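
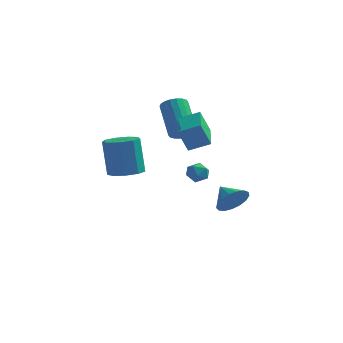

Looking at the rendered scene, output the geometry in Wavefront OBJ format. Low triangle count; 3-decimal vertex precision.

v -0.929 -4.075 0.487
v -0.151 -4.53 0.674
v -0.493 -4.28 2.7
v -1.271 -3.825 2.513
v -0.033 -3.914 0.618
v -0.375 -3.664 2.644
v -0.334 -3.374 0.501
v -0.675 -3.124 2.527
v -0.913 -3.162 0.377
v -1.255 -2.912 2.403
v -1.5 -3.377 0.304
v -1.842 -3.127 2.331
v -1.82 -3.919 0.317
v -2.162 -3.669 2.344
v -1.723 -4.534 0.41
v -2.065 -4.284 2.436
v -1.255 -4.934 0.538
v -1.596 -4.684 2.564
v -0.634 -4.932 0.643
v -0.976 -4.682 2.669
v 0.667 -0.438 2.034
v 1.3 -0.366 2.368
v 0.387 0.931 3.82
v -0.247 0.858 3.486
v 1.304 -0.125 2.155
v 0.391 1.171 3.608
v 1.181 0.053 1.919
v 0.268 1.349 3.371
v 0.956 0.134 1.706
v 0.043 1.43 3.158
v 0.674 0.101 1.557
v -0.239 1.397 3.009
v 0.39 -0.038 1.503
v -0.523 1.258 2.955
v 0.162 -0.256 1.554
v -0.752 1.04 3.006
v 0.033 -0.511 1.7
v -0.88 0.786 3.152
v 0.029 -0.751 1.912
v -0.884 0.545 3.365
v 0.152 -0.929 2.149
v -0.761 0.367 3.601
v 0.377 -1.01 2.362
v -0.536 0.286 3.814
v 0.659 -0.977 2.511
v -0.254 0.319 3.963
v 0.943 -0.838 2.565
v 0.03 0.458 4.017
v 1.172 -0.62 2.514
v 0.258 0.676 3.966
v 2.458 2.18 -3.357
v 2.793 1.821 -2.509
v 1.562 2.84 -2.723
v 3.04 2.215 -2.57
v 3.154 2.601 -2.811
v 3.109 2.89 -3.177
v 2.914 3.017 -3.585
v 2.614 2.951 -3.94
v 2.279 2.71 -4.161
v 1.985 2.346 -4.199
v 1.799 1.945 -4.043
v 1.763 1.597 -3.73
v 1.887 1.383 -3.332
v 2.142 1.351 -2.939
v 2.469 1.509 -2.642
v 1.052 -0.858 -0.06
v 1.401 -0.376 -0.352
v 1.819 -1.564 -0.308
v 2.168 -1.082 -0.6
v 2.093 -1.084 0.058
v 1.619 -0.648 0.211
v 1.601 -1.292 -0.871
v 1.127 -0.856 -0.718
v 1.74 -0.645 -0.854
v 2.044 -0.516 -0.279
v 1.176 -1.424 -0.381
v 1.48 -1.295 0.194
v 1.802 -2.989 1.887
v 1.353 -3.224 3.117
v 1.093 -0.922 2.023
v 0.644 -1.156 3.253
v 2.836 -2.664 2.327
v 2.387 -2.898 3.557
v 2.127 -0.596 2.463
v 1.678 -0.831 3.693
f 2 1 5
f 2 5 3
f 3 5 6
f 3 6 4
f 5 1 7
f 5 7 6
f 6 7 8
f 6 8 4
f 7 1 9
f 7 9 8
f 8 9 10
f 8 10 4
f 9 1 11
f 9 11 10
f 10 11 12
f 10 12 4
f 11 1 13
f 11 13 12
f 12 13 14
f 12 14 4
f 13 1 15
f 13 15 14
f 14 15 16
f 14 16 4
f 15 1 17
f 15 17 16
f 16 17 18
f 16 18 4
f 17 1 19
f 17 19 18
f 18 19 20
f 18 20 4
f 19 1 2
f 19 2 20
f 20 2 3
f 20 3 4
f 22 21 25
f 22 25 23
f 23 25 26
f 23 26 24
f 25 21 27
f 25 27 26
f 26 27 28
f 26 28 24
f 27 21 29
f 27 29 28
f 28 29 30
f 28 30 24
f 29 21 31
f 29 31 30
f 30 31 32
f 30 32 24
f 31 21 33
f 31 33 32
f 32 33 34
f 32 34 24
f 33 21 35
f 33 35 34
f 34 35 36
f 34 36 24
f 35 21 37
f 35 37 36
f 36 37 38
f 36 38 24
f 37 21 39
f 37 39 38
f 38 39 40
f 38 40 24
f 39 21 41
f 39 41 40
f 40 41 42
f 40 42 24
f 41 21 43
f 41 43 42
f 42 43 44
f 42 44 24
f 43 21 45
f 43 45 44
f 44 45 46
f 44 46 24
f 45 21 47
f 45 47 46
f 46 47 48
f 46 48 24
f 47 21 49
f 47 49 48
f 48 49 50
f 48 50 24
f 49 21 22
f 49 22 50
f 50 22 23
f 50 23 24
f 52 51 54
f 52 54 53
f 54 51 55
f 54 55 53
f 55 51 56
f 55 56 53
f 56 51 57
f 56 57 53
f 57 51 58
f 57 58 53
f 58 51 59
f 58 59 53
f 59 51 60
f 59 60 53
f 60 51 61
f 60 61 53
f 61 51 62
f 61 62 53
f 62 51 63
f 62 63 53
f 63 51 64
f 63 64 53
f 64 51 65
f 64 65 53
f 65 51 52
f 65 52 53
f 66 77 71
f 66 71 67
f 66 67 73
f 66 73 76
f 66 76 77
f 67 71 75
f 71 77 70
f 77 76 68
f 76 73 72
f 73 67 74
f 69 75 70
f 69 70 68
f 69 68 72
f 69 72 74
f 69 74 75
f 70 75 71
f 68 70 77
f 72 68 76
f 74 72 73
f 75 74 67
f 79 81 78
f 82 79 78
f 78 81 80
f 80 82 78
f 79 85 81
f 83 79 82
f 83 85 79
f 81 85 80
f 84 82 80
f 80 85 84
f 84 83 82
f 85 83 84



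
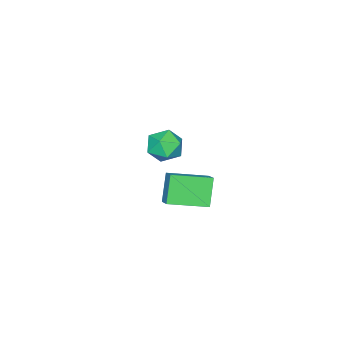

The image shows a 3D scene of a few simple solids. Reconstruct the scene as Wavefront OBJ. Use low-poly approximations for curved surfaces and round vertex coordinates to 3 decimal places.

v -1.15 -2.514 -3.304
v -1.908 -2.854 -2.019
v -2.439 -1.163 -3.706
v -3.197 -1.503 -2.422
v -0.663 -1.917 -2.858
v -1.421 -2.257 -1.574
v -1.952 -0.566 -3.261
v -2.71 -0.906 -1.976
v 0.341 -0.379 2.632
v 1.034 0.038 2.959
v 1.186 -1.398 2.141
v 1.879 -0.981 2.468
v 1.298 -1.348 3.005
v 0.775 -0.718 3.309
v 1.445 -0.642 1.791
v 0.922 -0.012 2.095
v 1.716 -0.124 2.439
v 1.625 -0.561 3.19
v 0.595 -0.799 1.91
v 0.504 -1.236 2.661
f 2 4 1
f 5 2 1
f 1 4 3
f 3 5 1
f 2 8 4
f 6 2 5
f 6 8 2
f 4 8 3
f 7 5 3
f 3 8 7
f 7 6 5
f 8 6 7
f 9 20 14
f 9 14 10
f 9 10 16
f 9 16 19
f 9 19 20
f 10 14 18
f 14 20 13
f 20 19 11
f 19 16 15
f 16 10 17
f 12 18 13
f 12 13 11
f 12 11 15
f 12 15 17
f 12 17 18
f 13 18 14
f 11 13 20
f 15 11 19
f 17 15 16
f 18 17 10



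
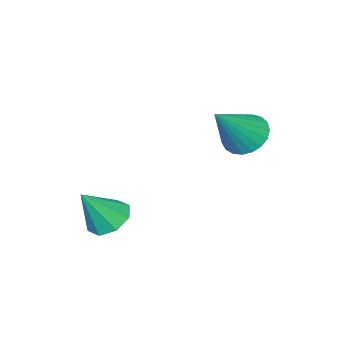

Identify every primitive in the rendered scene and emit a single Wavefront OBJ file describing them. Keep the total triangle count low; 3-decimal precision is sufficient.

v 0.099 0.63 0.081
v 0.577 0.625 -0.374
v 1.141 0.49 1.179
v 0.554 0.893 -0.318
v 0.453 1.115 -0.193
v 0.29 1.253 -0.021
v 0.094 1.284 0.169
v -0.101 1.201 0.344
v -0.261 1.02 0.473
v -0.36 0.771 0.534
v -0.378 0.498 0.517
v -0.315 0.247 0.425
v -0.179 0.063 0.273
v 0.004 -0.023 0.088
v 0.204 0.003 -0.098
v 0.385 0.138 -0.253
v 0.518 0.358 -0.351
v 2.966 -1.254 -2.208
v 3.394 -1.549 -2.565
v 3.614 -1.546 -1.192
v 3.499 -1.083 -2.498
v 3.293 -0.718 -2.262
v 2.895 -0.666 -1.994
v 2.539 -0.958 -1.852
v 2.434 -1.424 -1.918
v 2.64 -1.79 -2.155
v 3.038 -1.842 -2.423
f 2 1 4
f 2 4 3
f 4 1 5
f 4 5 3
f 5 1 6
f 5 6 3
f 6 1 7
f 6 7 3
f 7 1 8
f 7 8 3
f 8 1 9
f 8 9 3
f 9 1 10
f 9 10 3
f 10 1 11
f 10 11 3
f 11 1 12
f 11 12 3
f 12 1 13
f 12 13 3
f 13 1 14
f 13 14 3
f 14 1 15
f 14 15 3
f 15 1 16
f 15 16 3
f 16 1 17
f 16 17 3
f 17 1 2
f 17 2 3
f 19 18 21
f 19 21 20
f 21 18 22
f 21 22 20
f 22 18 23
f 22 23 20
f 23 18 24
f 23 24 20
f 24 18 25
f 24 25 20
f 25 18 26
f 25 26 20
f 26 18 27
f 26 27 20
f 27 18 19
f 27 19 20



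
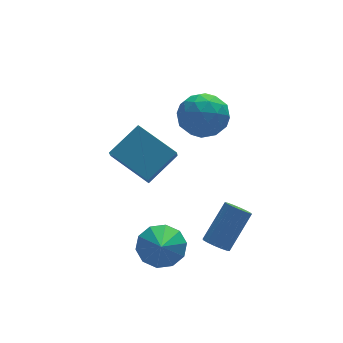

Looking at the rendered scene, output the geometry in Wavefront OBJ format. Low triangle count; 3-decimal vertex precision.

v -2.768 -3.449 -1.036
v -1.995 -3.249 -0.559
v -3.072 -4.351 -0.164
v -2.418 -2.915 -0.36
v -2.974 -2.784 -0.419
v -3.452 -2.908 -0.714
v -3.669 -3.238 -1.131
v -3.541 -3.649 -1.512
v -3.119 -3.984 -1.711
v -2.562 -4.114 -1.652
v -2.084 -3.991 -1.358
v -1.867 -3.66 -0.94
v -0.782 -3.749 -1.314
v -0.343 -3.888 -1.615
v 0.741 -3.251 -0.326
v 0.302 -3.111 -0.026
v -0.405 -3.621 -1.694
v 0.679 -2.984 -0.406
v -0.568 -3.389 -1.672
v 0.516 -2.752 -0.383
v -0.789 -3.253 -1.553
v 0.295 -2.616 -0.265
v -1.007 -3.25 -1.371
v 0.076 -2.613 -0.083
v -1.165 -3.38 -1.174
v -0.082 -2.743 0.115
v -1.221 -3.609 -1.014
v -0.137 -2.972 0.275
v -1.159 -3.876 -0.934
v -0.075 -3.239 0.354
v -0.996 -4.108 -0.957
v 0.088 -3.471 0.332
v -0.775 -4.244 -1.075
v 0.309 -3.607 0.213
v -0.556 -4.247 -1.257
v 0.527 -3.61 0.031
v -0.398 -4.117 -1.455
v 0.685 -3.48 -0.166
v -2.983 -2.731 2.049
v -3.231 -3.391 2.814
v -3.99 -1.446 2.831
v -4.239 -2.106 3.595
v -1.741 -2.254 2.865
v -1.99 -2.914 3.629
v -2.749 -0.969 3.646
v -2.997 -1.629 4.411
v -0.33 1.516 2.49
v 0.517 1.747 1.875
v 0.163 -0.147 2.545
v 1.01 0.084 1.93
v 0.963 0.45 2.937
v 0.659 1.477 2.903
v 0.021 0.123 1.517
v -0.283 1.15 1.483
v 0.735 0.886 1.273
v 1.317 1.088 2.151
v -0.637 0.512 2.269
v -0.055 0.714 3.147
v 0.05 1.777 2.177
v 0.63 -0.177 2.243
v 0.602 0.037 2.835
v 1.101 0.173 2.473
v 0.133 1.619 2.782
v 0.631 1.755 2.42
v 0.894 0.992 3.045
v 0.049 -0.155 2
v 0.547 -0.019 1.638
v -0.421 1.427 1.947
v 0.078 1.563 1.585
v -0.214 0.608 1.375
v 0.676 1.407 1.462
v 0.966 0.43 1.495
v 0.385 0.452 1.252
v 0.205 1.056 1.232
v 1.018 1.526 1.978
v 1.308 0.548 2.011
v 1.281 0.763 2.603
v 1.101 1.367 2.583
v 1.146 1.02 1.625
v -0.628 1.052 2.409
v -0.338 0.074 2.442
v -0.421 0.233 1.837
v -0.601 0.837 1.817
v -0.286 1.17 2.925
v 0.004 0.193 2.958
v 0.475 0.544 3.188
v 0.295 1.148 3.168
v -0.466 0.58 2.795
f 2 1 4
f 2 4 3
f 4 1 5
f 4 5 3
f 5 1 6
f 5 6 3
f 6 1 7
f 6 7 3
f 7 1 8
f 7 8 3
f 8 1 9
f 8 9 3
f 9 1 10
f 9 10 3
f 10 1 11
f 10 11 3
f 11 1 12
f 11 12 3
f 12 1 2
f 12 2 3
f 14 13 17
f 14 17 15
f 15 17 18
f 15 18 16
f 17 13 19
f 17 19 18
f 18 19 20
f 18 20 16
f 19 13 21
f 19 21 20
f 20 21 22
f 20 22 16
f 21 13 23
f 21 23 22
f 22 23 24
f 22 24 16
f 23 13 25
f 23 25 24
f 24 25 26
f 24 26 16
f 25 13 27
f 25 27 26
f 26 27 28
f 26 28 16
f 27 13 29
f 27 29 28
f 28 29 30
f 28 30 16
f 29 13 31
f 29 31 30
f 30 31 32
f 30 32 16
f 31 13 33
f 31 33 32
f 32 33 34
f 32 34 16
f 33 13 35
f 33 35 34
f 34 35 36
f 34 36 16
f 35 13 37
f 35 37 36
f 36 37 38
f 36 38 16
f 37 13 14
f 37 14 38
f 38 14 15
f 38 15 16
f 40 42 39
f 43 40 39
f 39 42 41
f 41 43 39
f 40 46 42
f 44 40 43
f 44 46 40
f 42 46 41
f 45 43 41
f 41 46 45
f 45 44 43
f 46 44 45
f 47 84 63
f 84 58 87
f 63 87 52
f 84 87 63
f 47 63 59
f 63 52 64
f 59 64 48
f 63 64 59
f 47 59 68
f 59 48 69
f 68 69 54
f 59 69 68
f 47 68 80
f 68 54 83
f 80 83 57
f 68 83 80
f 47 80 84
f 80 57 88
f 84 88 58
f 80 88 84
f 48 64 75
f 64 52 78
f 75 78 56
f 64 78 75
f 52 87 65
f 87 58 86
f 65 86 51
f 87 86 65
f 58 88 85
f 88 57 81
f 85 81 49
f 88 81 85
f 57 83 82
f 83 54 70
f 82 70 53
f 83 70 82
f 54 69 74
f 69 48 71
f 74 71 55
f 69 71 74
f 50 76 62
f 76 56 77
f 62 77 51
f 76 77 62
f 50 62 60
f 62 51 61
f 60 61 49
f 62 61 60
f 50 60 67
f 60 49 66
f 67 66 53
f 60 66 67
f 50 67 72
f 67 53 73
f 72 73 55
f 67 73 72
f 50 72 76
f 72 55 79
f 76 79 56
f 72 79 76
f 51 77 65
f 77 56 78
f 65 78 52
f 77 78 65
f 49 61 85
f 61 51 86
f 85 86 58
f 61 86 85
f 53 66 82
f 66 49 81
f 82 81 57
f 66 81 82
f 55 73 74
f 73 53 70
f 74 70 54
f 73 70 74
f 56 79 75
f 79 55 71
f 75 71 48
f 79 71 75



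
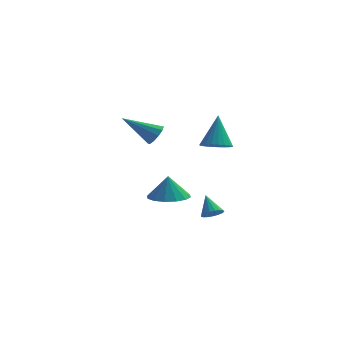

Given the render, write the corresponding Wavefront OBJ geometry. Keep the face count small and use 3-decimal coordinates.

v 1.371 0.633 -3.361
v 1.708 0.394 -3.012
v 1.049 1.347 -2.559
v 1.852 0.58 -3.12
v 1.886 0.778 -3.282
v 1.802 0.943 -3.463
v 1.619 1.037 -3.62
v 1.38 1.038 -3.718
v 1.139 0.947 -3.733
v 0.951 0.784 -3.664
v 0.859 0.586 -3.525
v 0.885 0.399 -3.348
v 1.022 0.266 -3.174
v 1.239 0.217 -3.043
v 1.486 0.263 -2.985
v -1.173 1.827 0.939
v -0.922 2.239 1.312
v -2.667 1.813 1.961
v -1.108 2.425 1.042
v -1.32 2.382 0.733
v -1.475 2.128 0.502
v -1.515 1.758 0.438
v -1.425 1.415 0.566
v -1.238 1.229 0.836
v -1.027 1.272 1.145
v -0.871 1.527 1.376
v -0.831 1.896 1.439
v 1.538 -2.172 2.08
v 1.974 -1.69 1.792
v 1.602 -1.368 3.52
v 1.727 -1.577 1.74
v 1.451 -1.555 1.74
v 1.188 -1.626 1.791
v 0.978 -1.78 1.886
v 0.854 -1.994 2.011
v 0.834 -2.235 2.146
v 0.922 -2.467 2.272
v 1.103 -2.653 2.368
v 1.35 -2.766 2.42
v 1.626 -2.789 2.42
v 1.889 -2.717 2.369
v 2.098 -2.563 2.274
v 2.222 -2.349 2.149
v 2.242 -2.108 2.014
v 2.155 -1.877 1.889
v -0.592 1.47 -2.728
v 0.025 2.238 -2.825
v -0.628 1.65 -1.532
v -0.445 2.439 -2.869
v -0.954 2.38 -2.875
v -1.366 2.077 -2.842
v -1.571 1.612 -2.778
v -1.513 1.109 -2.701
v -1.209 0.702 -2.631
v -0.74 0.502 -2.587
v -0.231 0.56 -2.581
v 0.181 0.863 -2.614
v 0.386 1.329 -2.678
v 0.329 1.832 -2.755
f 2 1 4
f 2 4 3
f 4 1 5
f 4 5 3
f 5 1 6
f 5 6 3
f 6 1 7
f 6 7 3
f 7 1 8
f 7 8 3
f 8 1 9
f 8 9 3
f 9 1 10
f 9 10 3
f 10 1 11
f 10 11 3
f 11 1 12
f 11 12 3
f 12 1 13
f 12 13 3
f 13 1 14
f 13 14 3
f 14 1 15
f 14 15 3
f 15 1 2
f 15 2 3
f 17 16 19
f 17 19 18
f 19 16 20
f 19 20 18
f 20 16 21
f 20 21 18
f 21 16 22
f 21 22 18
f 22 16 23
f 22 23 18
f 23 16 24
f 23 24 18
f 24 16 25
f 24 25 18
f 25 16 26
f 25 26 18
f 26 16 27
f 26 27 18
f 27 16 17
f 27 17 18
f 29 28 31
f 29 31 30
f 31 28 32
f 31 32 30
f 32 28 33
f 32 33 30
f 33 28 34
f 33 34 30
f 34 28 35
f 34 35 30
f 35 28 36
f 35 36 30
f 36 28 37
f 36 37 30
f 37 28 38
f 37 38 30
f 38 28 39
f 38 39 30
f 39 28 40
f 39 40 30
f 40 28 41
f 40 41 30
f 41 28 42
f 41 42 30
f 42 28 43
f 42 43 30
f 43 28 44
f 43 44 30
f 44 28 45
f 44 45 30
f 45 28 29
f 45 29 30
f 47 46 49
f 47 49 48
f 49 46 50
f 49 50 48
f 50 46 51
f 50 51 48
f 51 46 52
f 51 52 48
f 52 46 53
f 52 53 48
f 53 46 54
f 53 54 48
f 54 46 55
f 54 55 48
f 55 46 56
f 55 56 48
f 56 46 57
f 56 57 48
f 57 46 58
f 57 58 48
f 58 46 59
f 58 59 48
f 59 46 47
f 59 47 48



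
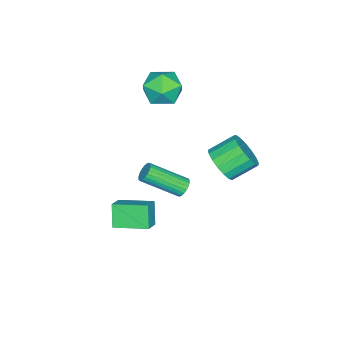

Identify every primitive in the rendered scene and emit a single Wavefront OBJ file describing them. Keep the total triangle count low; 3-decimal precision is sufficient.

v -1.929 2.64 -1.539
v -1.113 2.878 -0.939
v -1.996 3.838 -0.121
v -2.811 3.6 -0.721
v -1.092 3.212 -1.308
v -1.974 4.172 -0.489
v -1.262 3.415 -1.729
v -2.144 4.375 -0.91
v -1.585 3.44 -2.107
v -2.467 4.401 -1.288
v -1.986 3.282 -2.355
v -2.869 4.243 -1.536
v -2.375 2.977 -2.416
v -3.258 3.938 -1.597
v -2.661 2.595 -2.276
v -3.544 3.555 -1.458
v -2.78 2.223 -1.968
v -3.662 3.183 -1.149
v -2.703 1.946 -1.561
v -3.586 2.906 -0.742
v -2.449 1.829 -1.149
v -3.332 2.789 -0.33
v -2.076 1.897 -0.827
v -2.959 2.857 -0.008
v -1.669 2.135 -0.668
v -2.552 3.095 0.151
v -1.322 2.489 -0.708
v -2.204 3.45 0.11
v -2.841 -0.315 1.249
v -2.356 -0.741 2.221
v -4.184 -1.639 1.339
v -3.699 -2.065 2.311
v -4.22 -1.021 2.328
v -3.39 -0.202 2.272
v -3.15 -2.178 1.288
v -2.32 -1.359 1.232
v -2.547 -1.892 2.245
v -3.209 -1.177 2.888
v -3.331 -1.203 0.672
v -3.993 -0.488 1.315
v 2.577 2.914 0.854
v 2.957 2.836 0.493
v 3.683 1.209 1.605
v 3.303 1.286 1.966
v 3.051 2.967 0.623
v 3.777 1.34 1.734
v 3.073 3.089 0.788
v 3.798 1.462 1.9
v 3.019 3.185 0.963
v 3.745 1.558 2.075
v 2.898 3.24 1.122
v 3.624 1.612 2.234
v 2.728 3.244 1.24
v 3.454 1.617 2.351
v 2.536 3.199 1.299
v 3.261 1.572 2.411
v 2.349 3.11 1.29
v 3.074 1.483 2.402
v 2.197 2.991 1.215
v 2.923 1.364 2.327
v 2.103 2.86 1.086
v 2.829 1.233 2.197
v 2.082 2.738 0.92
v 2.807 1.111 2.032
v 2.135 2.642 0.745
v 2.861 1.015 1.857
v 2.256 2.588 0.586
v 2.982 0.96 1.698
v 2.426 2.583 0.469
v 3.152 0.956 1.58
v 2.619 2.628 0.409
v 3.344 1.001 1.521
v 2.806 2.717 0.418
v 3.531 1.09 1.53
v 1.705 -0.998 -4.663
v 1.076 -1.363 -3.537
v 1.272 0.74 -4.342
v 0.642 0.375 -3.216
v 2.598 -0.875 -4.124
v 1.968 -1.24 -2.998
v 2.164 0.863 -3.803
v 1.535 0.498 -2.677
f 2 1 5
f 2 5 3
f 3 5 6
f 3 6 4
f 5 1 7
f 5 7 6
f 6 7 8
f 6 8 4
f 7 1 9
f 7 9 8
f 8 9 10
f 8 10 4
f 9 1 11
f 9 11 10
f 10 11 12
f 10 12 4
f 11 1 13
f 11 13 12
f 12 13 14
f 12 14 4
f 13 1 15
f 13 15 14
f 14 15 16
f 14 16 4
f 15 1 17
f 15 17 16
f 16 17 18
f 16 18 4
f 17 1 19
f 17 19 18
f 18 19 20
f 18 20 4
f 19 1 21
f 19 21 20
f 20 21 22
f 20 22 4
f 21 1 23
f 21 23 22
f 22 23 24
f 22 24 4
f 23 1 25
f 23 25 24
f 24 25 26
f 24 26 4
f 25 1 27
f 25 27 26
f 26 27 28
f 26 28 4
f 27 1 2
f 27 2 28
f 28 2 3
f 28 3 4
f 29 40 34
f 29 34 30
f 29 30 36
f 29 36 39
f 29 39 40
f 30 34 38
f 34 40 33
f 40 39 31
f 39 36 35
f 36 30 37
f 32 38 33
f 32 33 31
f 32 31 35
f 32 35 37
f 32 37 38
f 33 38 34
f 31 33 40
f 35 31 39
f 37 35 36
f 38 37 30
f 42 41 45
f 42 45 43
f 43 45 46
f 43 46 44
f 45 41 47
f 45 47 46
f 46 47 48
f 46 48 44
f 47 41 49
f 47 49 48
f 48 49 50
f 48 50 44
f 49 41 51
f 49 51 50
f 50 51 52
f 50 52 44
f 51 41 53
f 51 53 52
f 52 53 54
f 52 54 44
f 53 41 55
f 53 55 54
f 54 55 56
f 54 56 44
f 55 41 57
f 55 57 56
f 56 57 58
f 56 58 44
f 57 41 59
f 57 59 58
f 58 59 60
f 58 60 44
f 59 41 61
f 59 61 60
f 60 61 62
f 60 62 44
f 61 41 63
f 61 63 62
f 62 63 64
f 62 64 44
f 63 41 65
f 63 65 64
f 64 65 66
f 64 66 44
f 65 41 67
f 65 67 66
f 66 67 68
f 66 68 44
f 67 41 69
f 67 69 68
f 68 69 70
f 68 70 44
f 69 41 71
f 69 71 70
f 70 71 72
f 70 72 44
f 71 41 73
f 71 73 72
f 72 73 74
f 72 74 44
f 73 41 42
f 73 42 74
f 74 42 43
f 74 43 44
f 76 78 75
f 79 76 75
f 75 78 77
f 77 79 75
f 76 82 78
f 80 76 79
f 80 82 76
f 78 82 77
f 81 79 77
f 77 82 81
f 81 80 79
f 82 80 81



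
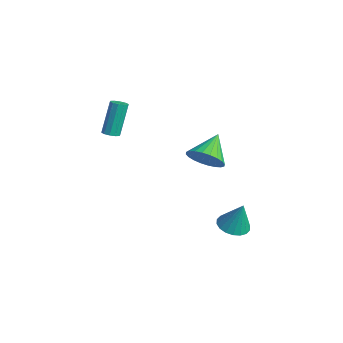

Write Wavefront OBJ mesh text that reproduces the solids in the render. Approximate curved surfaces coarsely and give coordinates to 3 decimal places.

v -2.443 -2.377 1.729
v -2.047 -2.072 1.704
v -2.482 -1.358 3.587
v -2.877 -1.663 3.611
v -2.292 -1.921 1.59
v -2.726 -1.207 3.473
v -2.594 -1.944 1.529
v -3.028 -1.23 3.412
v -2.838 -2.132 1.545
v -3.272 -1.418 3.428
v -2.932 -2.414 1.63
v -3.366 -1.7 3.513
v -2.838 -2.682 1.753
v -3.273 -1.968 3.636
v -2.594 -2.833 1.867
v -3.028 -2.119 3.75
v -2.292 -2.81 1.928
v -2.726 -2.096 3.811
v -2.048 -2.622 1.912
v -2.482 -1.908 3.795
v -1.954 -2.34 1.827
v -2.388 -1.626 3.71
v 1.43 2.74 -4.54
v 2.243 3.066 -4.822
v 1.89 3.06 -2.84
v 2.006 3.4 -4.82
v 1.655 3.604 -4.763
v 1.26 3.636 -4.662
v 0.898 3.491 -4.537
v 0.642 3.198 -4.412
v 0.541 2.813 -4.313
v 0.617 2.415 -4.258
v 0.853 2.08 -4.26
v 1.204 1.877 -4.317
v 1.599 1.844 -4.418
v 1.961 1.989 -4.543
v 2.218 2.283 -4.668
v 2.318 2.667 -4.767
v 1.066 1.249 0.782
v 1.517 0.834 1.659
v 0.194 2.451 1.798
v 1.797 1.126 1.553
v 1.965 1.436 1.331
v 1.996 1.718 1.024
v 1.886 1.929 0.681
v 1.651 2.036 0.353
v 1.327 2.023 0.09
v 0.963 1.892 -0.067
v 0.615 1.663 -0.096
v 0.335 1.372 0.01
v 0.167 1.061 0.233
v 0.136 0.779 0.539
v 0.246 0.569 0.882
v 0.481 0.462 1.21
v 0.805 0.475 1.473
v 1.169 0.606 1.63
f 2 1 5
f 2 5 3
f 3 5 6
f 3 6 4
f 5 1 7
f 5 7 6
f 6 7 8
f 6 8 4
f 7 1 9
f 7 9 8
f 8 9 10
f 8 10 4
f 9 1 11
f 9 11 10
f 10 11 12
f 10 12 4
f 11 1 13
f 11 13 12
f 12 13 14
f 12 14 4
f 13 1 15
f 13 15 14
f 14 15 16
f 14 16 4
f 15 1 17
f 15 17 16
f 16 17 18
f 16 18 4
f 17 1 19
f 17 19 18
f 18 19 20
f 18 20 4
f 19 1 21
f 19 21 20
f 20 21 22
f 20 22 4
f 21 1 2
f 21 2 22
f 22 2 3
f 22 3 4
f 24 23 26
f 24 26 25
f 26 23 27
f 26 27 25
f 27 23 28
f 27 28 25
f 28 23 29
f 28 29 25
f 29 23 30
f 29 30 25
f 30 23 31
f 30 31 25
f 31 23 32
f 31 32 25
f 32 23 33
f 32 33 25
f 33 23 34
f 33 34 25
f 34 23 35
f 34 35 25
f 35 23 36
f 35 36 25
f 36 23 37
f 36 37 25
f 37 23 38
f 37 38 25
f 38 23 24
f 38 24 25
f 40 39 42
f 40 42 41
f 42 39 43
f 42 43 41
f 43 39 44
f 43 44 41
f 44 39 45
f 44 45 41
f 45 39 46
f 45 46 41
f 46 39 47
f 46 47 41
f 47 39 48
f 47 48 41
f 48 39 49
f 48 49 41
f 49 39 50
f 49 50 41
f 50 39 51
f 50 51 41
f 51 39 52
f 51 52 41
f 52 39 53
f 52 53 41
f 53 39 54
f 53 54 41
f 54 39 55
f 54 55 41
f 55 39 56
f 55 56 41
f 56 39 40
f 56 40 41



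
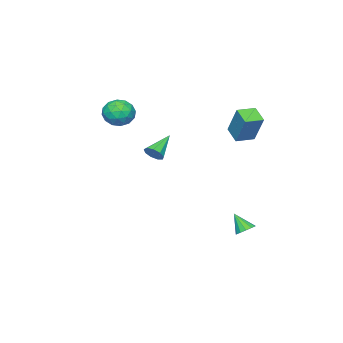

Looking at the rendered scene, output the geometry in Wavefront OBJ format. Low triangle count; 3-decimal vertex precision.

v -2.825 4.361 -4.423
v -2.289 4.179 -4.549
v -2.855 3.599 -3.457
v -2.255 4.434 -4.348
v -2.402 4.666 -4.17
v -2.683 4.8 -4.072
v -3.01 4.795 -4.086
v -3.278 4.652 -4.207
v -3.402 4.417 -4.396
v -3.343 4.163 -4.594
v -3.12 3.973 -4.738
v -2.803 3.905 -4.781
v -2.494 3.982 -4.711
v -4.33 3.269 2.109
v -3.95 4.085 3.737
v -3.89 4.085 1.597
v -3.509 4.902 3.224
v -3.391 2.778 2.136
v -3.01 3.595 3.763
v -2.95 3.595 1.623
v -2.57 4.411 3.251
v 0.438 1.014 1.193
v 0.742 0.823 1.648
v -0.878 1.006 2.067
v 0.737 1.22 1.645
v 0.593 1.52 1.43
v 0.376 1.584 1.105
v 0.188 1.381 0.82
v 0.117 1.007 0.71
v 0.196 0.636 0.826
v 0.389 0.442 1.113
v 0.604 0.516 1.438
v -0.936 -1.802 2.701
v -0.433 -2.579 2.561
v -2.187 -2.641 2.859
v -1.684 -3.418 2.719
v -1.568 -2.92 3.503
v -0.795 -2.402 3.405
v -1.825 -2.818 2.015
v -1.052 -2.3 1.917
v -0.982 -3.207 2.137
v -0.824 -3.27 3.057
v -1.796 -1.95 2.363
v -1.638 -2.013 3.283
v -0.575 -2.117 2.617
v -2.045 -3.103 2.803
v -1.977 -2.81 3.264
v -1.681 -3.267 3.182
v -0.788 -2.013 3.113
v -0.492 -2.469 3.031
v -1.159 -2.67 3.585
v -2.128 -2.751 2.389
v -1.832 -3.207 2.307
v -0.939 -1.953 2.238
v -0.643 -2.41 2.156
v -1.461 -2.55 1.835
v -0.602 -2.943 2.285
v -1.337 -3.436 2.379
v -1.42 -3.083 1.964
v -0.966 -2.779 1.907
v -0.509 -2.98 2.826
v -1.244 -3.472 2.919
v -1.176 -3.18 3.38
v -0.722 -2.875 3.323
v -0.832 -3.349 2.577
v -1.376 -1.748 2.501
v -2.111 -2.24 2.594
v -1.898 -2.345 2.097
v -1.444 -2.04 2.04
v -1.283 -1.784 3.041
v -2.018 -2.277 3.135
v -1.654 -2.441 3.513
v -1.2 -2.137 3.456
v -1.788 -1.871 2.843
f 2 1 4
f 2 4 3
f 4 1 5
f 4 5 3
f 5 1 6
f 5 6 3
f 6 1 7
f 6 7 3
f 7 1 8
f 7 8 3
f 8 1 9
f 8 9 3
f 9 1 10
f 9 10 3
f 10 1 11
f 10 11 3
f 11 1 12
f 11 12 3
f 12 1 13
f 12 13 3
f 13 1 2
f 13 2 3
f 15 17 14
f 18 15 14
f 14 17 16
f 16 18 14
f 15 21 17
f 19 15 18
f 19 21 15
f 17 21 16
f 20 18 16
f 16 21 20
f 20 19 18
f 21 19 20
f 23 22 25
f 23 25 24
f 25 22 26
f 25 26 24
f 26 22 27
f 26 27 24
f 27 22 28
f 27 28 24
f 28 22 29
f 28 29 24
f 29 22 30
f 29 30 24
f 30 22 31
f 30 31 24
f 31 22 32
f 31 32 24
f 32 22 23
f 32 23 24
f 33 70 49
f 70 44 73
f 49 73 38
f 70 73 49
f 33 49 45
f 49 38 50
f 45 50 34
f 49 50 45
f 33 45 54
f 45 34 55
f 54 55 40
f 45 55 54
f 33 54 66
f 54 40 69
f 66 69 43
f 54 69 66
f 33 66 70
f 66 43 74
f 70 74 44
f 66 74 70
f 34 50 61
f 50 38 64
f 61 64 42
f 50 64 61
f 38 73 51
f 73 44 72
f 51 72 37
f 73 72 51
f 44 74 71
f 74 43 67
f 71 67 35
f 74 67 71
f 43 69 68
f 69 40 56
f 68 56 39
f 69 56 68
f 40 55 60
f 55 34 57
f 60 57 41
f 55 57 60
f 36 62 48
f 62 42 63
f 48 63 37
f 62 63 48
f 36 48 46
f 48 37 47
f 46 47 35
f 48 47 46
f 36 46 53
f 46 35 52
f 53 52 39
f 46 52 53
f 36 53 58
f 53 39 59
f 58 59 41
f 53 59 58
f 36 58 62
f 58 41 65
f 62 65 42
f 58 65 62
f 37 63 51
f 63 42 64
f 51 64 38
f 63 64 51
f 35 47 71
f 47 37 72
f 71 72 44
f 47 72 71
f 39 52 68
f 52 35 67
f 68 67 43
f 52 67 68
f 41 59 60
f 59 39 56
f 60 56 40
f 59 56 60
f 42 65 61
f 65 41 57
f 61 57 34
f 65 57 61



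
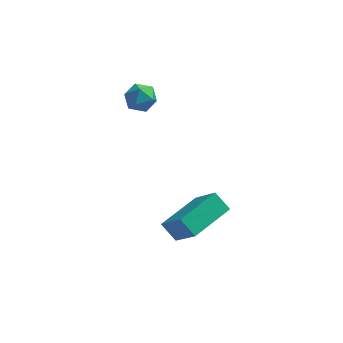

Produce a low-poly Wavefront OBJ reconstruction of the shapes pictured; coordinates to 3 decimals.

v -1.657 3.566 0.963
v -1.341 3.276 1.521
v -2.199 2.584 0.759
v -1.883 2.294 1.317
v -2.369 2.795 1.409
v -2.034 3.402 1.535
v -1.506 2.458 0.745
v -1.171 3.065 0.871
v -1.248 2.591 1.386
v -1.781 2.799 1.797
v -1.759 3.061 0.483
v -2.292 3.269 0.894
v -0.095 -0.261 -4.535
v -0.691 0.11 -3.941
v 1.074 1.23 -4.294
v 0.478 1.601 -3.699
v 0.722 -1.121 -3.181
v 0.126 -0.75 -2.586
v 1.891 0.37 -2.939
v 1.295 0.741 -2.345
f 1 12 6
f 1 6 2
f 1 2 8
f 1 8 11
f 1 11 12
f 2 6 10
f 6 12 5
f 12 11 3
f 11 8 7
f 8 2 9
f 4 10 5
f 4 5 3
f 4 3 7
f 4 7 9
f 4 9 10
f 5 10 6
f 3 5 12
f 7 3 11
f 9 7 8
f 10 9 2
f 14 16 13
f 17 14 13
f 13 16 15
f 15 17 13
f 14 20 16
f 18 14 17
f 18 20 14
f 16 20 15
f 19 17 15
f 15 20 19
f 19 18 17
f 20 18 19



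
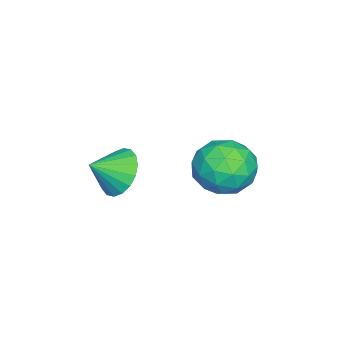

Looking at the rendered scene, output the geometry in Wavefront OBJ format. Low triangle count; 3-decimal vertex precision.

v 2.395 1.291 -1.179
v 3.252 2.009 -1.476
v 3.508 0.491 0.096
v 4.365 1.209 -0.201
v 3.431 1.618 0.345
v 2.743 2.112 -0.442
v 4.017 0.388 -0.938
v 3.329 0.882 -1.725
v 4.254 1.451 -1.327
v 3.892 2.211 -0.534
v 2.868 0.289 -0.846
v 2.506 1.049 -0.053
v 2.726 1.72 -1.439
v 4.034 0.78 0.059
v 3.485 1.02 0.381
v 3.989 1.442 0.206
v 2.427 1.78 -0.832
v 2.93 2.203 -1.006
v 3.036 1.973 0.064
v 3.83 0.297 -0.374
v 4.333 0.72 -0.548
v 2.771 1.058 -1.586
v 3.275 1.48 -1.761
v 3.724 0.527 -1.444
v 3.818 1.814 -1.526
v 4.472 1.344 -0.777
v 4.268 0.862 -1.21
v 3.864 1.152 -1.673
v 3.605 2.261 -1.06
v 4.26 1.791 -0.311
v 3.711 2.031 0.01
v 3.306 2.322 -0.453
v 4.194 1.933 -0.973
v 2.5 0.709 -1.069
v 3.155 0.239 -0.32
v 3.454 0.178 -0.927
v 3.049 0.469 -1.39
v 2.288 1.156 -0.603
v 2.942 0.686 0.146
v 2.896 1.348 0.293
v 2.492 1.638 -0.17
v 2.566 0.567 -0.407
v 3.506 -2.313 -1.722
v 4.251 -1.646 -1.718
v 4.194 -3.087 -1.058
v 4.02 -1.539 -1.353
v 3.687 -1.585 -1.061
v 3.318 -1.775 -0.9
v 2.987 -2.072 -0.902
v 2.758 -2.416 -1.066
v 2.677 -2.741 -1.36
v 2.76 -2.98 -1.726
v 2.991 -3.088 -2.091
v 3.324 -3.042 -2.383
v 3.693 -2.851 -2.544
v 4.025 -2.555 -2.542
v 4.253 -2.21 -2.378
v 4.334 -1.886 -2.083
f 1 38 17
f 38 12 41
f 17 41 6
f 38 41 17
f 1 17 13
f 17 6 18
f 13 18 2
f 17 18 13
f 1 13 22
f 13 2 23
f 22 23 8
f 13 23 22
f 1 22 34
f 22 8 37
f 34 37 11
f 22 37 34
f 1 34 38
f 34 11 42
f 38 42 12
f 34 42 38
f 2 18 29
f 18 6 32
f 29 32 10
f 18 32 29
f 6 41 19
f 41 12 40
f 19 40 5
f 41 40 19
f 12 42 39
f 42 11 35
f 39 35 3
f 42 35 39
f 11 37 36
f 37 8 24
f 36 24 7
f 37 24 36
f 8 23 28
f 23 2 25
f 28 25 9
f 23 25 28
f 4 30 16
f 30 10 31
f 16 31 5
f 30 31 16
f 4 16 14
f 16 5 15
f 14 15 3
f 16 15 14
f 4 14 21
f 14 3 20
f 21 20 7
f 14 20 21
f 4 21 26
f 21 7 27
f 26 27 9
f 21 27 26
f 4 26 30
f 26 9 33
f 30 33 10
f 26 33 30
f 5 31 19
f 31 10 32
f 19 32 6
f 31 32 19
f 3 15 39
f 15 5 40
f 39 40 12
f 15 40 39
f 7 20 36
f 20 3 35
f 36 35 11
f 20 35 36
f 9 27 28
f 27 7 24
f 28 24 8
f 27 24 28
f 10 33 29
f 33 9 25
f 29 25 2
f 33 25 29
f 44 43 46
f 44 46 45
f 46 43 47
f 46 47 45
f 47 43 48
f 47 48 45
f 48 43 49
f 48 49 45
f 49 43 50
f 49 50 45
f 50 43 51
f 50 51 45
f 51 43 52
f 51 52 45
f 52 43 53
f 52 53 45
f 53 43 54
f 53 54 45
f 54 43 55
f 54 55 45
f 55 43 56
f 55 56 45
f 56 43 57
f 56 57 45
f 57 43 58
f 57 58 45
f 58 43 44
f 58 44 45



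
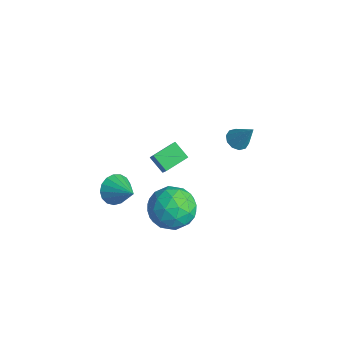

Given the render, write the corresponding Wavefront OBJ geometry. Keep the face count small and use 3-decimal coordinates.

v -0.376 -2.275 -0.4
v 0.461 -2.552 -1.197
v -1.401 -3.808 -0.943
v -0.564 -4.085 -1.74
v -0.336 -4.189 -0.579
v 0.297 -3.242 -0.243
v -1.237 -3.118 -1.897
v -0.604 -2.171 -1.561
v -0.072 -3.074 -2.122
v 0.485 -3.735 -1.307
v -1.425 -2.625 -0.833
v -0.868 -3.286 -0.018
v 0.133 -2.279 -0.751
v -1.073 -4.081 -1.389
v -0.939 -4.142 -0.707
v -0.447 -4.305 -1.175
v 0.037 -2.684 -0.19
v 0.528 -2.847 -0.658
v 0.06 -3.809 -0.295
v -1.468 -3.513 -1.482
v -0.977 -3.676 -1.95
v -0.493 -2.055 -0.965
v -0.001 -2.218 -1.433
v -1 -2.551 -1.845
v 0.311 -2.748 -1.763
v -0.291 -3.649 -2.082
v -0.687 -3.081 -2.175
v -0.314 -2.524 -1.977
v 0.639 -3.137 -1.284
v 0.036 -4.038 -1.603
v 0.17 -4.099 -0.921
v 0.543 -3.542 -0.723
v 0.326 -3.444 -1.828
v -0.976 -2.322 -0.537
v -1.579 -3.223 -0.856
v -1.483 -2.818 -1.417
v -1.11 -2.261 -1.219
v -0.649 -2.711 -0.058
v -1.251 -3.612 -0.377
v -0.626 -3.836 -0.163
v -0.253 -3.279 0.035
v -1.266 -2.916 -0.312
v -0.454 0.1 2.396
v -0.12 -0.371 2.339
v 0.254 0.46 3.584
v 0.038 -0.101 2.163
v 0.008 0.246 2.076
v -0.199 0.536 2.111
v -0.503 0.661 2.255
v -0.789 0.571 2.452
v -0.946 0.301 2.628
v -0.916 -0.046 2.715
v -0.709 -0.337 2.68
v -0.405 -0.461 2.536
v -4.523 -3.913 -3.197
v -4.154 -4.55 -3.601
v -3.217 -3.647 -2.423
v -4.08 -4.232 -3.835
v -4.107 -3.84 -3.923
v -4.23 -3.466 -3.845
v -4.419 -3.193 -3.618
v -4.633 -3.086 -3.294
v -4.821 -3.168 -2.949
v -4.941 -3.42 -2.66
v -4.965 -3.786 -2.494
v -4.887 -4.18 -2.489
v -4.727 -4.513 -2.646
v -4.519 -4.709 -2.929
v -4.312 -4.722 -3.274
v -3.021 -2.9 0.205
v -2.137 -3.19 1.33
v -3.1 -1.757 0.563
v -2.216 -2.047 1.687
v -2.244 -2.673 -0.347
v -1.36 -2.963 0.777
v -2.323 -1.53 0.01
v -1.439 -1.82 1.135
f 1 38 17
f 38 12 41
f 17 41 6
f 38 41 17
f 1 17 13
f 17 6 18
f 13 18 2
f 17 18 13
f 1 13 22
f 13 2 23
f 22 23 8
f 13 23 22
f 1 22 34
f 22 8 37
f 34 37 11
f 22 37 34
f 1 34 38
f 34 11 42
f 38 42 12
f 34 42 38
f 2 18 29
f 18 6 32
f 29 32 10
f 18 32 29
f 6 41 19
f 41 12 40
f 19 40 5
f 41 40 19
f 12 42 39
f 42 11 35
f 39 35 3
f 42 35 39
f 11 37 36
f 37 8 24
f 36 24 7
f 37 24 36
f 8 23 28
f 23 2 25
f 28 25 9
f 23 25 28
f 4 30 16
f 30 10 31
f 16 31 5
f 30 31 16
f 4 16 14
f 16 5 15
f 14 15 3
f 16 15 14
f 4 14 21
f 14 3 20
f 21 20 7
f 14 20 21
f 4 21 26
f 21 7 27
f 26 27 9
f 21 27 26
f 4 26 30
f 26 9 33
f 30 33 10
f 26 33 30
f 5 31 19
f 31 10 32
f 19 32 6
f 31 32 19
f 3 15 39
f 15 5 40
f 39 40 12
f 15 40 39
f 7 20 36
f 20 3 35
f 36 35 11
f 20 35 36
f 9 27 28
f 27 7 24
f 28 24 8
f 27 24 28
f 10 33 29
f 33 9 25
f 29 25 2
f 33 25 29
f 44 43 46
f 44 46 45
f 46 43 47
f 46 47 45
f 47 43 48
f 47 48 45
f 48 43 49
f 48 49 45
f 49 43 50
f 49 50 45
f 50 43 51
f 50 51 45
f 51 43 52
f 51 52 45
f 52 43 53
f 52 53 45
f 53 43 54
f 53 54 45
f 54 43 44
f 54 44 45
f 56 55 58
f 56 58 57
f 58 55 59
f 58 59 57
f 59 55 60
f 59 60 57
f 60 55 61
f 60 61 57
f 61 55 62
f 61 62 57
f 62 55 63
f 62 63 57
f 63 55 64
f 63 64 57
f 64 55 65
f 64 65 57
f 65 55 66
f 65 66 57
f 66 55 67
f 66 67 57
f 67 55 68
f 67 68 57
f 68 55 69
f 68 69 57
f 69 55 56
f 69 56 57
f 71 73 70
f 74 71 70
f 70 73 72
f 72 74 70
f 71 77 73
f 75 71 74
f 75 77 71
f 73 77 72
f 76 74 72
f 72 77 76
f 76 75 74
f 77 75 76



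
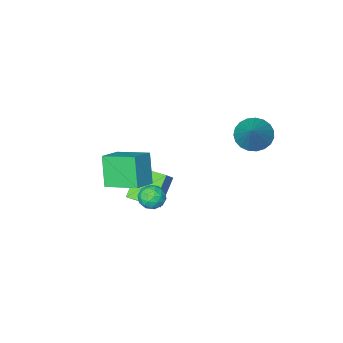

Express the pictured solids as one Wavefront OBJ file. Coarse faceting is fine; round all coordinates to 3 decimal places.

v 2.927 -1.447 -0.181
v 2.573 -2.256 1.376
v 2.003 0.062 0.393
v 1.649 -0.747 1.95
v 4.051 -0.953 0.33
v 3.697 -1.762 1.887
v 3.127 0.556 0.904
v 2.773 -0.253 2.461
v 2.29 0.679 -0.054
v 2.738 0.475 -0.601
v 1.482 -0.115 -0.419
v 1.93 -0.319 -0.966
v 2.104 -0.477 -0.269
v 2.604 0.013 -0.043
v 1.616 0.347 -0.977
v 2.116 0.837 -0.751
v 2.321 0.269 -1.171
v 2.623 -0.24 -0.734
v 1.597 0.6 -0.286
v 1.899 0.091 0.151
v 2.585 0.647 -0.295
v 1.635 -0.287 -0.725
v 1.737 -0.38 -0.315
v 2.001 -0.5 -0.637
v 2.507 0.375 0.033
v 2.77 0.255 -0.289
v 2.397 -0.304 -0.094
v 1.45 0.105 -0.731
v 1.713 -0.015 -1.053
v 2.219 0.86 -0.383
v 2.483 0.74 -0.705
v 1.823 0.664 -0.926
v 2.604 0.406 -0.952
v 2.128 -0.061 -1.167
v 1.944 0.33 -1.173
v 2.238 0.619 -1.04
v 2.781 0.106 -0.695
v 2.306 -0.36 -0.91
v 2.408 -0.453 -0.5
v 2.702 -0.165 -0.367
v 2.536 -0.014 -1.03
v 1.914 0.72 -0.11
v 1.439 0.254 -0.325
v 1.518 0.525 -0.653
v 1.812 0.813 -0.52
v 2.092 0.421 0.147
v 1.616 -0.046 -0.068
v 1.982 -0.259 0.02
v 2.276 0.03 0.153
v 1.684 0.374 0.01
v -0.935 -2.803 -2.564
v -0.27 -2.375 -1.757
v 0.228 -2.131 -3.88
v 0.893 -1.702 -3.072
v -0.133 -4.118 -2.528
v 0.532 -3.689 -1.72
v 1.03 -3.445 -3.843
v 1.695 -3.017 -3.036
v -2.921 1.314 2.769
v -2.128 0.744 2.691
v -1.919 2.506 4.251
v -2.054 1.031 2.41
v -2.131 1.366 2.192
v -2.344 1.693 2.074
v -2.657 1.954 2.075
v -3.015 2.104 2.197
v -3.358 2.118 2.418
v -3.625 1.993 2.699
v -3.77 1.75 2.992
v -3.769 1.432 3.247
v -3.621 1.094 3.419
v -3.352 0.793 3.479
v -3.009 0.583 3.416
v -2.65 0.499 3.241
v -2.339 0.556 2.984
f 2 4 1
f 5 2 1
f 1 4 3
f 3 5 1
f 2 8 4
f 6 2 5
f 6 8 2
f 4 8 3
f 7 5 3
f 3 8 7
f 7 6 5
f 8 6 7
f 9 46 25
f 46 20 49
f 25 49 14
f 46 49 25
f 9 25 21
f 25 14 26
f 21 26 10
f 25 26 21
f 9 21 30
f 21 10 31
f 30 31 16
f 21 31 30
f 9 30 42
f 30 16 45
f 42 45 19
f 30 45 42
f 9 42 46
f 42 19 50
f 46 50 20
f 42 50 46
f 10 26 37
f 26 14 40
f 37 40 18
f 26 40 37
f 14 49 27
f 49 20 48
f 27 48 13
f 49 48 27
f 20 50 47
f 50 19 43
f 47 43 11
f 50 43 47
f 19 45 44
f 45 16 32
f 44 32 15
f 45 32 44
f 16 31 36
f 31 10 33
f 36 33 17
f 31 33 36
f 12 38 24
f 38 18 39
f 24 39 13
f 38 39 24
f 12 24 22
f 24 13 23
f 22 23 11
f 24 23 22
f 12 22 29
f 22 11 28
f 29 28 15
f 22 28 29
f 12 29 34
f 29 15 35
f 34 35 17
f 29 35 34
f 12 34 38
f 34 17 41
f 38 41 18
f 34 41 38
f 13 39 27
f 39 18 40
f 27 40 14
f 39 40 27
f 11 23 47
f 23 13 48
f 47 48 20
f 23 48 47
f 15 28 44
f 28 11 43
f 44 43 19
f 28 43 44
f 17 35 36
f 35 15 32
f 36 32 16
f 35 32 36
f 18 41 37
f 41 17 33
f 37 33 10
f 41 33 37
f 52 54 51
f 55 52 51
f 51 54 53
f 53 55 51
f 52 58 54
f 56 52 55
f 56 58 52
f 54 58 53
f 57 55 53
f 53 58 57
f 57 56 55
f 58 56 57
f 60 59 62
f 60 62 61
f 62 59 63
f 62 63 61
f 63 59 64
f 63 64 61
f 64 59 65
f 64 65 61
f 65 59 66
f 65 66 61
f 66 59 67
f 66 67 61
f 67 59 68
f 67 68 61
f 68 59 69
f 68 69 61
f 69 59 70
f 69 70 61
f 70 59 71
f 70 71 61
f 71 59 72
f 71 72 61
f 72 59 73
f 72 73 61
f 73 59 74
f 73 74 61
f 74 59 75
f 74 75 61
f 75 59 60
f 75 60 61



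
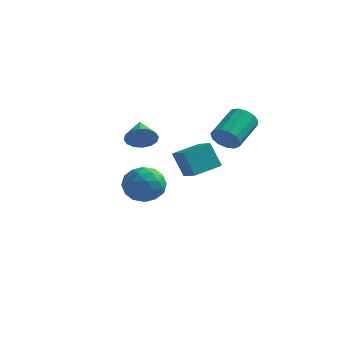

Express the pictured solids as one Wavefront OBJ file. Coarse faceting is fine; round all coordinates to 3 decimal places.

v -1.995 1.71 1.611
v -1.679 2.243 0.944
v -2.665 2.93 2.269
v -2.099 2.094 0.793
v -2.492 1.842 0.86
v -2.751 1.555 1.129
v -2.807 1.309 1.527
v -2.646 1.171 1.947
v -2.311 1.177 2.277
v -1.89 1.326 2.429
v -1.498 1.578 2.362
v -1.239 1.865 2.093
v -1.182 2.111 1.695
v -1.343 2.249 1.275
v -1.88 1.553 -0.698
v -0.654 1.459 -0.694
v -2.006 -0.159 -1.706
v -0.78 -0.253 -1.702
v -1.411 -0.381 -0.653
v -1.333 0.677 -0.03
v -1.327 0.623 -2.37
v -1.249 1.681 -1.747
v -0.312 0.885 -1.726
v -0.363 0.264 -0.666
v -2.297 1.036 -1.734
v -2.348 0.415 -0.674
v -1.256 1.656 -0.608
v -1.404 -0.356 -1.792
v -1.775 -0.432 -1.176
v -1.054 -0.487 -1.173
v -1.655 1.196 -0.218
v -0.934 1.141 -0.215
v -1.379 0.06 -0.191
v -1.726 0.159 -2.185
v -1.005 0.104 -2.182
v -1.606 1.787 -1.227
v -0.885 1.732 -1.224
v -1.281 1.24 -2.209
v -0.334 1.264 -1.212
v -0.408 0.258 -1.804
v -0.73 0.772 -2.197
v -0.684 1.394 -1.831
v -0.364 0.899 -0.588
v -0.438 -0.107 -1.181
v -0.809 -0.183 -0.565
v -0.763 0.439 -0.198
v -0.163 0.561 -1.195
v -2.222 1.407 -1.219
v -2.296 0.401 -1.812
v -1.897 0.861 -2.202
v -1.851 1.483 -1.835
v -2.252 1.042 -0.596
v -2.326 0.036 -1.188
v -1.976 -0.094 -0.569
v -1.93 0.528 -0.203
v -2.497 0.739 -1.205
v 2.78 1.633 2.36
v 3.136 1.948 1.644
v 3.357 3.743 2.544
v 3 3.427 3.26
v 2.66 2.026 1.605
v 2.881 3.821 2.505
v 2.221 1.98 1.805
v 2.442 3.774 2.706
v 1.96 1.823 2.182
v 2.181 3.617 3.083
v 1.959 1.605 2.615
v 2.18 3.4 3.516
v 2.218 1.397 2.967
v 2.439 3.192 3.868
v 2.656 1.263 3.126
v 2.877 3.058 4.027
v 3.133 1.247 3.042
v 3.354 3.041 3.943
v 3.498 1.353 2.741
v 3.719 3.148 3.642
v 3.634 1.548 2.319
v 3.855 3.342 3.22
v 3.5 1.77 1.91
v 3.721 3.564 2.81
v 2.986 -3.838 1.846
v 2.337 -3.768 3.197
v 3.82 -2.588 2.181
v 3.172 -2.517 3.532
v 3.908 -4.583 2.328
v 3.26 -4.512 3.679
v 4.743 -3.332 2.663
v 4.094 -3.262 4.014
f 2 1 4
f 2 4 3
f 4 1 5
f 4 5 3
f 5 1 6
f 5 6 3
f 6 1 7
f 6 7 3
f 7 1 8
f 7 8 3
f 8 1 9
f 8 9 3
f 9 1 10
f 9 10 3
f 10 1 11
f 10 11 3
f 11 1 12
f 11 12 3
f 12 1 13
f 12 13 3
f 13 1 14
f 13 14 3
f 14 1 2
f 14 2 3
f 15 52 31
f 52 26 55
f 31 55 20
f 52 55 31
f 15 31 27
f 31 20 32
f 27 32 16
f 31 32 27
f 15 27 36
f 27 16 37
f 36 37 22
f 27 37 36
f 15 36 48
f 36 22 51
f 48 51 25
f 36 51 48
f 15 48 52
f 48 25 56
f 52 56 26
f 48 56 52
f 16 32 43
f 32 20 46
f 43 46 24
f 32 46 43
f 20 55 33
f 55 26 54
f 33 54 19
f 55 54 33
f 26 56 53
f 56 25 49
f 53 49 17
f 56 49 53
f 25 51 50
f 51 22 38
f 50 38 21
f 51 38 50
f 22 37 42
f 37 16 39
f 42 39 23
f 37 39 42
f 18 44 30
f 44 24 45
f 30 45 19
f 44 45 30
f 18 30 28
f 30 19 29
f 28 29 17
f 30 29 28
f 18 28 35
f 28 17 34
f 35 34 21
f 28 34 35
f 18 35 40
f 35 21 41
f 40 41 23
f 35 41 40
f 18 40 44
f 40 23 47
f 44 47 24
f 40 47 44
f 19 45 33
f 45 24 46
f 33 46 20
f 45 46 33
f 17 29 53
f 29 19 54
f 53 54 26
f 29 54 53
f 21 34 50
f 34 17 49
f 50 49 25
f 34 49 50
f 23 41 42
f 41 21 38
f 42 38 22
f 41 38 42
f 24 47 43
f 47 23 39
f 43 39 16
f 47 39 43
f 58 57 61
f 58 61 59
f 59 61 62
f 59 62 60
f 61 57 63
f 61 63 62
f 62 63 64
f 62 64 60
f 63 57 65
f 63 65 64
f 64 65 66
f 64 66 60
f 65 57 67
f 65 67 66
f 66 67 68
f 66 68 60
f 67 57 69
f 67 69 68
f 68 69 70
f 68 70 60
f 69 57 71
f 69 71 70
f 70 71 72
f 70 72 60
f 71 57 73
f 71 73 72
f 72 73 74
f 72 74 60
f 73 57 75
f 73 75 74
f 74 75 76
f 74 76 60
f 75 57 77
f 75 77 76
f 76 77 78
f 76 78 60
f 77 57 79
f 77 79 78
f 78 79 80
f 78 80 60
f 79 57 58
f 79 58 80
f 80 58 59
f 80 59 60
f 82 84 81
f 85 82 81
f 81 84 83
f 83 85 81
f 82 88 84
f 86 82 85
f 86 88 82
f 84 88 83
f 87 85 83
f 83 88 87
f 87 86 85
f 88 86 87



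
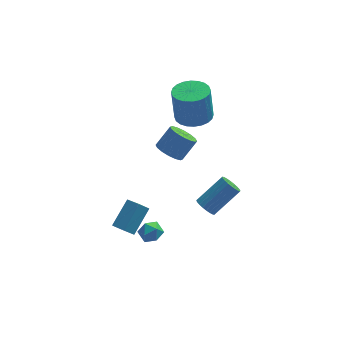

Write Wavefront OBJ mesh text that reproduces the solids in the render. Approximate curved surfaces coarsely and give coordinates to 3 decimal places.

v -2.46 -2.157 -2.603
v -3.017 -2.3 -1.99
v -1.576 -0.985 -1.527
v -2.133 -1.128 -0.914
v -1.867 -2.932 -2.246
v -2.424 -3.075 -1.633
v -0.983 -1.76 -1.17
v -1.54 -1.903 -0.557
v -0.535 -1.079 -3.137
v -0.172 -1.579 -3.594
v -1.628 -1.461 -3.586
v -1.265 -1.961 -4.043
v -1.27 -2.069 -3.283
v -0.595 -1.833 -3.005
v -1.205 -1.207 -4.175
v -0.53 -0.971 -3.897
v -0.587 -1.658 -4.235
v -0.627 -2.19 -3.684
v -1.173 -0.85 -3.496
v -1.213 -1.382 -2.945
v 1.764 2.593 2.73
v 2.783 2.947 2.79
v 2.614 3.08 4.889
v 1.596 2.727 4.83
v 2.572 3.31 2.75
v 2.404 3.443 4.849
v 2.239 3.563 2.707
v 2.07 3.697 4.806
v 1.833 3.669 2.668
v 1.664 3.803 4.767
v 1.416 3.612 2.638
v 1.248 3.745 4.737
v 1.053 3.399 2.622
v 0.884 3.532 4.721
v 0.798 3.063 2.623
v 0.629 3.197 4.722
v 0.69 2.656 2.64
v 0.521 2.79 4.739
v 0.746 2.24 2.671
v 0.577 2.373 4.77
v 0.956 1.877 2.711
v 0.788 2.01 4.81
v 1.29 1.623 2.754
v 1.121 1.757 4.853
v 1.696 1.517 2.793
v 1.527 1.651 4.892
v 2.112 1.575 2.823
v 1.944 1.708 4.922
v 2.476 1.788 2.839
v 2.307 1.921 4.938
v 2.731 2.123 2.838
v 2.562 2.257 4.937
v 2.839 2.53 2.821
v 2.67 2.664 4.92
v 2.275 0.468 -3.63
v 2.725 0.011 -3.884
v 4.215 0.734 -2.544
v 3.765 1.192 -2.29
v 2.768 0.223 -4.045
v 4.258 0.946 -2.706
v 2.736 0.471 -4.143
v 4.226 1.194 -2.804
v 2.633 0.719 -4.164
v 4.123 1.442 -2.824
v 2.476 0.929 -4.102
v 3.966 1.652 -2.763
v 2.289 1.069 -3.969
v 3.779 1.792 -2.63
v 2.099 1.117 -3.784
v 3.589 1.841 -2.445
v 1.936 1.067 -3.576
v 3.426 1.79 -2.236
v 1.825 0.926 -3.376
v 3.315 1.649 -2.036
v 1.782 0.714 -3.214
v 3.272 1.437 -1.875
v 1.814 0.466 -3.116
v 3.304 1.189 -1.777
v 1.917 0.218 -3.096
v 3.407 0.941 -1.756
v 2.074 0.008 -3.157
v 3.564 0.731 -1.818
v 2.261 -0.132 -3.29
v 3.751 0.591 -1.951
v 2.451 -0.181 -3.475
v 3.941 0.543 -2.136
v 2.614 -0.13 -3.684
v 4.104 0.593 -2.344
v 0.359 2.153 -0.057
v 1.085 1.837 -0.462
v 1.928 2.371 0.631
v 1.201 2.687 1.037
v 1.032 2.263 -0.629
v 1.874 2.797 0.464
v 0.797 2.66 -0.642
v 1.64 3.194 0.451
v 0.446 2.92 -0.499
v 1.288 3.455 0.595
v 0.071 2.975 -0.237
v 0.913 3.51 0.856
v -0.227 2.81 0.073
v 0.615 3.344 1.167
v -0.368 2.469 0.349
v 0.475 3.003 1.442
v -0.314 2.043 0.516
v 0.528 2.577 1.609
v -0.08 1.646 0.529
v 0.763 2.18 1.622
v 0.272 1.385 0.385
v 1.114 1.92 1.479
v 0.647 1.33 0.124
v 1.489 1.865 1.217
v 0.945 1.496 -0.187
v 1.787 2.03 0.907
f 2 4 1
f 5 2 1
f 1 4 3
f 3 5 1
f 2 8 4
f 6 2 5
f 6 8 2
f 4 8 3
f 7 5 3
f 3 8 7
f 7 6 5
f 8 6 7
f 9 20 14
f 9 14 10
f 9 10 16
f 9 16 19
f 9 19 20
f 10 14 18
f 14 20 13
f 20 19 11
f 19 16 15
f 16 10 17
f 12 18 13
f 12 13 11
f 12 11 15
f 12 15 17
f 12 17 18
f 13 18 14
f 11 13 20
f 15 11 19
f 17 15 16
f 18 17 10
f 22 21 25
f 22 25 23
f 23 25 26
f 23 26 24
f 25 21 27
f 25 27 26
f 26 27 28
f 26 28 24
f 27 21 29
f 27 29 28
f 28 29 30
f 28 30 24
f 29 21 31
f 29 31 30
f 30 31 32
f 30 32 24
f 31 21 33
f 31 33 32
f 32 33 34
f 32 34 24
f 33 21 35
f 33 35 34
f 34 35 36
f 34 36 24
f 35 21 37
f 35 37 36
f 36 37 38
f 36 38 24
f 37 21 39
f 37 39 38
f 38 39 40
f 38 40 24
f 39 21 41
f 39 41 40
f 40 41 42
f 40 42 24
f 41 21 43
f 41 43 42
f 42 43 44
f 42 44 24
f 43 21 45
f 43 45 44
f 44 45 46
f 44 46 24
f 45 21 47
f 45 47 46
f 46 47 48
f 46 48 24
f 47 21 49
f 47 49 48
f 48 49 50
f 48 50 24
f 49 21 51
f 49 51 50
f 50 51 52
f 50 52 24
f 51 21 53
f 51 53 52
f 52 53 54
f 52 54 24
f 53 21 22
f 53 22 54
f 54 22 23
f 54 23 24
f 56 55 59
f 56 59 57
f 57 59 60
f 57 60 58
f 59 55 61
f 59 61 60
f 60 61 62
f 60 62 58
f 61 55 63
f 61 63 62
f 62 63 64
f 62 64 58
f 63 55 65
f 63 65 64
f 64 65 66
f 64 66 58
f 65 55 67
f 65 67 66
f 66 67 68
f 66 68 58
f 67 55 69
f 67 69 68
f 68 69 70
f 68 70 58
f 69 55 71
f 69 71 70
f 70 71 72
f 70 72 58
f 71 55 73
f 71 73 72
f 72 73 74
f 72 74 58
f 73 55 75
f 73 75 74
f 74 75 76
f 74 76 58
f 75 55 77
f 75 77 76
f 76 77 78
f 76 78 58
f 77 55 79
f 77 79 78
f 78 79 80
f 78 80 58
f 79 55 81
f 79 81 80
f 80 81 82
f 80 82 58
f 81 55 83
f 81 83 82
f 82 83 84
f 82 84 58
f 83 55 85
f 83 85 84
f 84 85 86
f 84 86 58
f 85 55 87
f 85 87 86
f 86 87 88
f 86 88 58
f 87 55 56
f 87 56 88
f 88 56 57
f 88 57 58
f 90 89 93
f 90 93 91
f 91 93 94
f 91 94 92
f 93 89 95
f 93 95 94
f 94 95 96
f 94 96 92
f 95 89 97
f 95 97 96
f 96 97 98
f 96 98 92
f 97 89 99
f 97 99 98
f 98 99 100
f 98 100 92
f 99 89 101
f 99 101 100
f 100 101 102
f 100 102 92
f 101 89 103
f 101 103 102
f 102 103 104
f 102 104 92
f 103 89 105
f 103 105 104
f 104 105 106
f 104 106 92
f 105 89 107
f 105 107 106
f 106 107 108
f 106 108 92
f 107 89 109
f 107 109 108
f 108 109 110
f 108 110 92
f 109 89 111
f 109 111 110
f 110 111 112
f 110 112 92
f 111 89 113
f 111 113 112
f 112 113 114
f 112 114 92
f 113 89 90
f 113 90 114
f 114 90 91
f 114 91 92



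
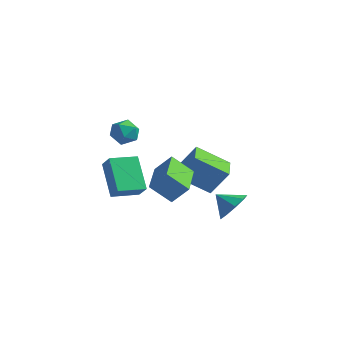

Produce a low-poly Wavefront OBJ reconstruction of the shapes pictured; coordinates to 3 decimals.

v 3.75 -1.68 -3.325
v 4.127 -1.089 -2.67
v 2.87 -1.86 -2.655
v 3.744 -0.751 -3.083
v 3.364 -0.849 -3.609
v 3.164 -1.335 -4.002
v 3.239 -1.983 -4.078
v 3.552 -2.489 -3.802
v 3.958 -2.617 -3.302
v 4.267 -2.306 -2.813
v 4.334 -1.703 -2.563
v -3.656 -1.938 -2.626
v -3.004 -2.233 -1.872
v -2.86 -0.682 -2.822
v -2.208 -0.977 -2.068
v -2.452 -2.923 -4.052
v -1.8 -3.218 -3.298
v -1.656 -1.667 -4.248
v -1.004 -1.962 -3.494
v -2.774 -1.243 -0.084
v -2.277 -1.495 -0.686
v -2.383 -2.265 0.666
v -1.886 -2.517 0.064
v -1.719 -1.826 0.472
v -1.96 -1.193 0.008
v -2.7 -2.567 -0.028
v -2.941 -1.934 -0.492
v -2.231 -2.313 -0.651
v -1.625 -1.855 -0.342
v -3.035 -1.905 0.322
v -2.429 -1.447 0.631
v 0.625 1.276 -4.003
v -0.79 0.412 -2.92
v 1.413 1.707 -2.63
v -0.002 0.843 -1.547
v 1.322 0.097 -4.033
v -0.093 -0.767 -2.95
v 2.11 0.528 -2.66
v 0.695 -0.336 -1.577
v 0.95 -4.558 -1.464
v 1.658 -4.17 -0.562
v -0.055 -2.646 -1.497
v 0.653 -2.258 -0.596
v 1.887 -4.082 -2.404
v 2.595 -3.694 -1.503
v 0.882 -2.17 -2.438
v 1.59 -1.782 -1.536
f 2 1 4
f 2 4 3
f 4 1 5
f 4 5 3
f 5 1 6
f 5 6 3
f 6 1 7
f 6 7 3
f 7 1 8
f 7 8 3
f 8 1 9
f 8 9 3
f 9 1 10
f 9 10 3
f 10 1 11
f 10 11 3
f 11 1 2
f 11 2 3
f 13 15 12
f 16 13 12
f 12 15 14
f 14 16 12
f 13 19 15
f 17 13 16
f 17 19 13
f 15 19 14
f 18 16 14
f 14 19 18
f 18 17 16
f 19 17 18
f 20 31 25
f 20 25 21
f 20 21 27
f 20 27 30
f 20 30 31
f 21 25 29
f 25 31 24
f 31 30 22
f 30 27 26
f 27 21 28
f 23 29 24
f 23 24 22
f 23 22 26
f 23 26 28
f 23 28 29
f 24 29 25
f 22 24 31
f 26 22 30
f 28 26 27
f 29 28 21
f 33 35 32
f 36 33 32
f 32 35 34
f 34 36 32
f 33 39 35
f 37 33 36
f 37 39 33
f 35 39 34
f 38 36 34
f 34 39 38
f 38 37 36
f 39 37 38
f 41 43 40
f 44 41 40
f 40 43 42
f 42 44 40
f 41 47 43
f 45 41 44
f 45 47 41
f 43 47 42
f 46 44 42
f 42 47 46
f 46 45 44
f 47 45 46



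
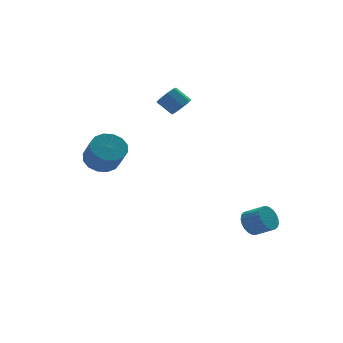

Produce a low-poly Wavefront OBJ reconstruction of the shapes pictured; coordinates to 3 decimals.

v 2.225 3.383 2.587
v 2.477 3.024 3.119
v 1.947 3.697 3.825
v 1.695 4.057 3.293
v 2.793 3.422 2.977
v 2.263 4.095 3.683
v 2.776 3.797 2.606
v 2.247 4.471 3.312
v 2.437 3.93 2.224
v 1.907 4.604 2.93
v 1.973 3.743 2.055
v 1.443 4.416 2.761
v 1.657 3.345 2.197
v 1.127 4.018 2.903
v 1.673 2.969 2.568
v 1.144 3.643 3.274
v 2.013 2.836 2.95
v 1.483 3.51 3.656
v 3.539 -1.627 -3.763
v 3.878 -1.867 -4.411
v 4.481 -2.652 -3.806
v 4.141 -2.413 -3.157
v 4.078 -1.637 -4.312
v 4.681 -2.422 -3.707
v 4.185 -1.406 -4.118
v 4.787 -2.191 -3.513
v 4.18 -1.213 -3.863
v 4.782 -1.998 -3.257
v 4.064 -1.091 -3.59
v 4.666 -1.877 -2.985
v 3.857 -1.063 -3.347
v 4.46 -1.848 -2.742
v 3.596 -1.132 -3.176
v 4.198 -1.917 -2.571
v 3.324 -1.286 -3.106
v 3.926 -2.072 -2.501
v 3.09 -1.5 -3.15
v 3.692 -2.285 -2.545
v 2.933 -1.736 -3.3
v 3.535 -2.521 -2.695
v 2.881 -1.953 -3.53
v 3.483 -2.738 -2.925
v 2.943 -2.113 -3.8
v 3.545 -2.899 -3.195
v 3.108 -2.19 -4.063
v 3.71 -2.975 -3.458
v 3.347 -2.169 -4.275
v 3.949 -2.955 -3.67
v 3.62 -2.055 -4.398
v 4.222 -2.84 -3.793
v -2.484 2.75 0.126
v -1.627 3.096 0.419
v -1.638 2.116 1.607
v -2.496 1.77 1.314
v -1.968 3.381 0.652
v -1.979 2.401 1.839
v -2.448 3.498 0.743
v -2.459 2.518 1.931
v -2.937 3.414 0.669
v -2.949 2.434 1.857
v -3.306 3.152 0.45
v -3.317 2.172 1.638
v -3.454 2.783 0.144
v -3.465 1.803 1.332
v -3.342 2.404 -0.167
v -3.353 1.424 1.021
v -3.001 2.119 -0.399
v -3.012 1.139 0.788
v -2.521 2.002 -0.491
v -2.532 1.022 0.697
v -2.031 2.086 -0.417
v -2.043 1.106 0.771
v -1.663 2.348 -0.198
v -1.674 1.368 0.99
v -1.515 2.717 0.108
v -1.526 1.737 1.296
f 2 1 5
f 2 5 3
f 3 5 6
f 3 6 4
f 5 1 7
f 5 7 6
f 6 7 8
f 6 8 4
f 7 1 9
f 7 9 8
f 8 9 10
f 8 10 4
f 9 1 11
f 9 11 10
f 10 11 12
f 10 12 4
f 11 1 13
f 11 13 12
f 12 13 14
f 12 14 4
f 13 1 15
f 13 15 14
f 14 15 16
f 14 16 4
f 15 1 17
f 15 17 16
f 16 17 18
f 16 18 4
f 17 1 2
f 17 2 18
f 18 2 3
f 18 3 4
f 20 19 23
f 20 23 21
f 21 23 24
f 21 24 22
f 23 19 25
f 23 25 24
f 24 25 26
f 24 26 22
f 25 19 27
f 25 27 26
f 26 27 28
f 26 28 22
f 27 19 29
f 27 29 28
f 28 29 30
f 28 30 22
f 29 19 31
f 29 31 30
f 30 31 32
f 30 32 22
f 31 19 33
f 31 33 32
f 32 33 34
f 32 34 22
f 33 19 35
f 33 35 34
f 34 35 36
f 34 36 22
f 35 19 37
f 35 37 36
f 36 37 38
f 36 38 22
f 37 19 39
f 37 39 38
f 38 39 40
f 38 40 22
f 39 19 41
f 39 41 40
f 40 41 42
f 40 42 22
f 41 19 43
f 41 43 42
f 42 43 44
f 42 44 22
f 43 19 45
f 43 45 44
f 44 45 46
f 44 46 22
f 45 19 47
f 45 47 46
f 46 47 48
f 46 48 22
f 47 19 49
f 47 49 48
f 48 49 50
f 48 50 22
f 49 19 20
f 49 20 50
f 50 20 21
f 50 21 22
f 52 51 55
f 52 55 53
f 53 55 56
f 53 56 54
f 55 51 57
f 55 57 56
f 56 57 58
f 56 58 54
f 57 51 59
f 57 59 58
f 58 59 60
f 58 60 54
f 59 51 61
f 59 61 60
f 60 61 62
f 60 62 54
f 61 51 63
f 61 63 62
f 62 63 64
f 62 64 54
f 63 51 65
f 63 65 64
f 64 65 66
f 64 66 54
f 65 51 67
f 65 67 66
f 66 67 68
f 66 68 54
f 67 51 69
f 67 69 68
f 68 69 70
f 68 70 54
f 69 51 71
f 69 71 70
f 70 71 72
f 70 72 54
f 71 51 73
f 71 73 72
f 72 73 74
f 72 74 54
f 73 51 75
f 73 75 74
f 74 75 76
f 74 76 54
f 75 51 52
f 75 52 76
f 76 52 53
f 76 53 54



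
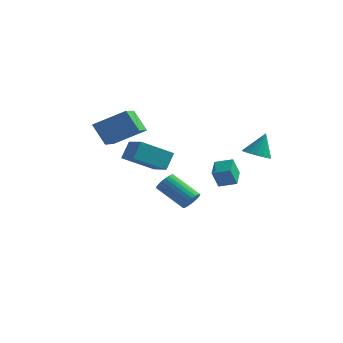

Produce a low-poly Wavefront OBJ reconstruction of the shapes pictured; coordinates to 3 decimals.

v -0.371 -2.569 2.288
v -0.296 -1.921 3.235
v -1.479 -1.894 1.915
v -1.404 -1.247 2.862
v 0.764 -1.253 1.298
v 0.839 -0.606 2.245
v -0.344 -0.579 0.925
v -0.269 0.069 1.872
v 1.764 2.48 -0.905
v 1.58 2.065 0.141
v 1.335 3.605 -0.534
v 1.151 3.19 0.512
v 2.709 2.75 -0.632
v 2.525 2.335 0.414
v 2.28 3.875 -0.261
v 2.096 3.46 0.785
v 3.72 2.915 1.574
v 4.359 2.438 1.645
v 3.98 3.465 2.946
v 4.5 2.758 1.49
v 4.463 3.115 1.354
v 4.256 3.425 1.269
v 3.926 3.619 1.254
v 3.549 3.652 1.312
v 3.211 3.516 1.43
v 2.99 3.242 1.582
v 2.936 2.894 1.731
v 3.062 2.55 1.845
v 3.339 2.291 1.897
v 3.703 2.174 1.874
v 4.071 2.227 1.783
v -0.336 3.437 -2.675
v 0.041 3.483 -2.136
v -1.607 3.509 -0.985
v -1.984 3.463 -1.525
v 0.005 3.732 -2.193
v -1.643 3.758 -1.043
v -0.083 3.935 -2.324
v -1.731 3.961 -1.174
v -0.21 4.063 -2.508
v -1.858 4.089 -1.358
v -0.355 4.095 -2.718
v -2.003 4.121 -1.568
v -0.498 4.027 -2.921
v -2.146 4.054 -1.771
v -0.616 3.87 -3.087
v -2.265 3.896 -1.937
v -0.692 3.646 -3.19
v -2.34 3.672 -2.04
v -0.713 3.391 -3.215
v -2.361 3.417 -2.064
v -0.677 3.142 -3.157
v -2.325 3.168 -2.007
v -0.589 2.939 -3.026
v -2.237 2.965 -1.876
v -0.462 2.811 -2.842
v -2.11 2.837 -1.692
v -0.317 2.779 -2.632
v -1.965 2.805 -1.482
v -0.174 2.846 -2.429
v -1.822 2.873 -1.279
v -0.055 3.004 -2.263
v -1.704 3.03 -1.113
v 0.02 3.228 -2.16
v -1.628 3.254 -1.01
v -4.114 0.471 3.158
v -3.504 -1.372 3.751
v -2.591 1.287 4.126
v -1.981 -0.556 4.719
v -3.279 0.356 1.941
v -2.669 -1.487 2.534
v -1.756 1.172 2.909
v -1.146 -0.671 3.502
f 2 4 1
f 5 2 1
f 1 4 3
f 3 5 1
f 2 8 4
f 6 2 5
f 6 8 2
f 4 8 3
f 7 5 3
f 3 8 7
f 7 6 5
f 8 6 7
f 10 12 9
f 13 10 9
f 9 12 11
f 11 13 9
f 10 16 12
f 14 10 13
f 14 16 10
f 12 16 11
f 15 13 11
f 11 16 15
f 15 14 13
f 16 14 15
f 18 17 20
f 18 20 19
f 20 17 21
f 20 21 19
f 21 17 22
f 21 22 19
f 22 17 23
f 22 23 19
f 23 17 24
f 23 24 19
f 24 17 25
f 24 25 19
f 25 17 26
f 25 26 19
f 26 17 27
f 26 27 19
f 27 17 28
f 27 28 19
f 28 17 29
f 28 29 19
f 29 17 30
f 29 30 19
f 30 17 31
f 30 31 19
f 31 17 18
f 31 18 19
f 33 32 36
f 33 36 34
f 34 36 37
f 34 37 35
f 36 32 38
f 36 38 37
f 37 38 39
f 37 39 35
f 38 32 40
f 38 40 39
f 39 40 41
f 39 41 35
f 40 32 42
f 40 42 41
f 41 42 43
f 41 43 35
f 42 32 44
f 42 44 43
f 43 44 45
f 43 45 35
f 44 32 46
f 44 46 45
f 45 46 47
f 45 47 35
f 46 32 48
f 46 48 47
f 47 48 49
f 47 49 35
f 48 32 50
f 48 50 49
f 49 50 51
f 49 51 35
f 50 32 52
f 50 52 51
f 51 52 53
f 51 53 35
f 52 32 54
f 52 54 53
f 53 54 55
f 53 55 35
f 54 32 56
f 54 56 55
f 55 56 57
f 55 57 35
f 56 32 58
f 56 58 57
f 57 58 59
f 57 59 35
f 58 32 60
f 58 60 59
f 59 60 61
f 59 61 35
f 60 32 62
f 60 62 61
f 61 62 63
f 61 63 35
f 62 32 64
f 62 64 63
f 63 64 65
f 63 65 35
f 64 32 33
f 64 33 65
f 65 33 34
f 65 34 35
f 67 69 66
f 70 67 66
f 66 69 68
f 68 70 66
f 67 73 69
f 71 67 70
f 71 73 67
f 69 73 68
f 72 70 68
f 68 73 72
f 72 71 70
f 73 71 72



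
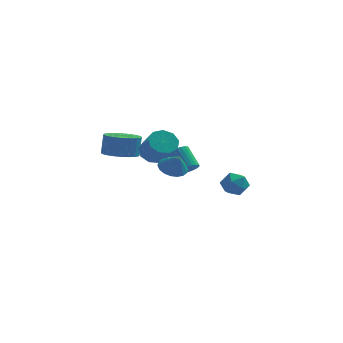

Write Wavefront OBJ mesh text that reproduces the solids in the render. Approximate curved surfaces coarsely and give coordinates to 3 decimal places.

v 2.474 4.186 -2.179
v 3.276 4.222 -1.894
v 2.704 2.918 -2.666
v 3.506 2.954 -2.381
v 2.859 2.91 -1.828
v 2.717 3.695 -1.528
v 3.263 3.445 -3.032
v 3.121 4.23 -2.732
v 3.763 3.765 -2.422
v 3.514 3.434 -1.677
v 2.466 3.706 -2.883
v 2.217 3.375 -2.138
v 0.486 -3.479 1.695
v 1.185 -3.555 1.38
v 0.854 -3.881 2.605
v 1.196 -3.24 1.515
v 1.066 -2.972 1.685
v 0.822 -2.805 1.858
v 0.511 -2.771 1.998
v 0.195 -2.878 2.079
v -0.063 -3.103 2.083
v -0.212 -3.403 2.011
v -0.223 -3.718 1.876
v -0.093 -3.985 1.705
v 0.151 -4.153 1.533
v 0.462 -4.186 1.392
v 0.778 -4.08 1.312
v 1.036 -3.854 1.308
v -0.654 -1.622 1.965
v 0.027 -1.656 1.547
v 0.635 -2.632 2.617
v -0.046 -2.598 3.035
v 0.05 -1.246 1.908
v 0.658 -2.222 2.978
v -0.257 -1.012 2.296
v 0.351 -1.987 3.366
v -0.749 -1.063 2.529
v -0.142 -2.039 3.599
v -1.197 -1.376 2.498
v -0.589 -2.352 3.568
v -1.391 -1.804 2.218
v -0.783 -2.78 3.287
v -1.24 -2.147 1.819
v -0.632 -3.123 2.889
v -0.814 -2.245 1.489
v -0.207 -3.22 2.558
v -0.314 -2.051 1.381
v 0.294 -3.026 2.451
v 1.036 -1.022 0.589
v 1.382 -0.582 0.485
v 0.751 0.143 1.447
v 0.404 -0.298 1.551
v 1.216 -0.54 0.344
v 0.584 0.185 1.306
v 1.021 -0.572 0.24
v 0.39 0.153 1.202
v 0.829 -0.672 0.19
v 0.198 0.053 1.151
v 0.669 -0.826 0.2
v 0.037 -0.101 1.162
v 0.564 -1.009 0.269
v -0.068 -0.284 1.231
v 0.531 -1.195 0.388
v -0.1 -0.47 1.349
v 0.575 -1.354 0.537
v -0.057 -0.629 1.498
v 0.689 -1.463 0.693
v 0.058 -0.738 1.655
v 0.856 -1.505 0.834
v 0.224 -0.78 1.796
v 1.05 -1.473 0.938
v 0.419 -0.748 1.9
v 1.242 -1.373 0.989
v 0.611 -0.648 1.95
v 1.403 -1.219 0.978
v 0.771 -0.494 1.94
v 1.508 -1.036 0.909
v 0.876 -0.311 1.871
v 1.54 -0.85 0.791
v 0.909 -0.125 1.752
v 1.497 -0.691 0.642
v 0.865 0.034 1.603
v -2.274 -1.89 1.821
v -1.34 -2.059 1.788
v -1.252 -1.799 2.946
v -2.186 -1.63 2.979
v -1.351 -1.698 1.707
v -1.263 -1.437 2.865
v -1.502 -1.366 1.644
v -1.414 -1.105 2.802
v -1.771 -1.113 1.608
v -1.683 -0.852 2.765
v -2.117 -0.979 1.604
v -2.029 -0.718 2.761
v -2.487 -0.984 1.633
v -2.398 -0.723 2.791
v -2.824 -1.126 1.691
v -2.735 -0.866 2.849
v -3.077 -1.386 1.769
v -2.989 -1.125 2.926
v -3.208 -1.721 1.854
v -3.12 -1.461 3.012
v -3.197 -2.083 1.935
v -3.109 -1.822 3.093
v -3.046 -2.415 1.998
v -2.958 -2.154 3.156
v -2.777 -2.668 2.035
v -2.689 -2.407 3.192
v -2.431 -2.802 2.039
v -2.343 -2.541 3.196
v -2.062 -2.797 2.009
v -1.973 -2.536 3.167
v -1.725 -2.654 1.951
v -1.636 -2.394 3.109
v -1.471 -2.395 1.874
v -1.383 -2.134 3.031
f 1 12 6
f 1 6 2
f 1 2 8
f 1 8 11
f 1 11 12
f 2 6 10
f 6 12 5
f 12 11 3
f 11 8 7
f 8 2 9
f 4 10 5
f 4 5 3
f 4 3 7
f 4 7 9
f 4 9 10
f 5 10 6
f 3 5 12
f 7 3 11
f 9 7 8
f 10 9 2
f 14 13 16
f 14 16 15
f 16 13 17
f 16 17 15
f 17 13 18
f 17 18 15
f 18 13 19
f 18 19 15
f 19 13 20
f 19 20 15
f 20 13 21
f 20 21 15
f 21 13 22
f 21 22 15
f 22 13 23
f 22 23 15
f 23 13 24
f 23 24 15
f 24 13 25
f 24 25 15
f 25 13 26
f 25 26 15
f 26 13 27
f 26 27 15
f 27 13 28
f 27 28 15
f 28 13 14
f 28 14 15
f 30 29 33
f 30 33 31
f 31 33 34
f 31 34 32
f 33 29 35
f 33 35 34
f 34 35 36
f 34 36 32
f 35 29 37
f 35 37 36
f 36 37 38
f 36 38 32
f 37 29 39
f 37 39 38
f 38 39 40
f 38 40 32
f 39 29 41
f 39 41 40
f 40 41 42
f 40 42 32
f 41 29 43
f 41 43 42
f 42 43 44
f 42 44 32
f 43 29 45
f 43 45 44
f 44 45 46
f 44 46 32
f 45 29 47
f 45 47 46
f 46 47 48
f 46 48 32
f 47 29 30
f 47 30 48
f 48 30 31
f 48 31 32
f 50 49 53
f 50 53 51
f 51 53 54
f 51 54 52
f 53 49 55
f 53 55 54
f 54 55 56
f 54 56 52
f 55 49 57
f 55 57 56
f 56 57 58
f 56 58 52
f 57 49 59
f 57 59 58
f 58 59 60
f 58 60 52
f 59 49 61
f 59 61 60
f 60 61 62
f 60 62 52
f 61 49 63
f 61 63 62
f 62 63 64
f 62 64 52
f 63 49 65
f 63 65 64
f 64 65 66
f 64 66 52
f 65 49 67
f 65 67 66
f 66 67 68
f 66 68 52
f 67 49 69
f 67 69 68
f 68 69 70
f 68 70 52
f 69 49 71
f 69 71 70
f 70 71 72
f 70 72 52
f 71 49 73
f 71 73 72
f 72 73 74
f 72 74 52
f 73 49 75
f 73 75 74
f 74 75 76
f 74 76 52
f 75 49 77
f 75 77 76
f 76 77 78
f 76 78 52
f 77 49 79
f 77 79 78
f 78 79 80
f 78 80 52
f 79 49 81
f 79 81 80
f 80 81 82
f 80 82 52
f 81 49 50
f 81 50 82
f 82 50 51
f 82 51 52
f 84 83 87
f 84 87 85
f 85 87 88
f 85 88 86
f 87 83 89
f 87 89 88
f 88 89 90
f 88 90 86
f 89 83 91
f 89 91 90
f 90 91 92
f 90 92 86
f 91 83 93
f 91 93 92
f 92 93 94
f 92 94 86
f 93 83 95
f 93 95 94
f 94 95 96
f 94 96 86
f 95 83 97
f 95 97 96
f 96 97 98
f 96 98 86
f 97 83 99
f 97 99 98
f 98 99 100
f 98 100 86
f 99 83 101
f 99 101 100
f 100 101 102
f 100 102 86
f 101 83 103
f 101 103 102
f 102 103 104
f 102 104 86
f 103 83 105
f 103 105 104
f 104 105 106
f 104 106 86
f 105 83 107
f 105 107 106
f 106 107 108
f 106 108 86
f 107 83 109
f 107 109 108
f 108 109 110
f 108 110 86
f 109 83 111
f 109 111 110
f 110 111 112
f 110 112 86
f 111 83 113
f 111 113 112
f 112 113 114
f 112 114 86
f 113 83 115
f 113 115 114
f 114 115 116
f 114 116 86
f 115 83 84
f 115 84 116
f 116 84 85
f 116 85 86

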